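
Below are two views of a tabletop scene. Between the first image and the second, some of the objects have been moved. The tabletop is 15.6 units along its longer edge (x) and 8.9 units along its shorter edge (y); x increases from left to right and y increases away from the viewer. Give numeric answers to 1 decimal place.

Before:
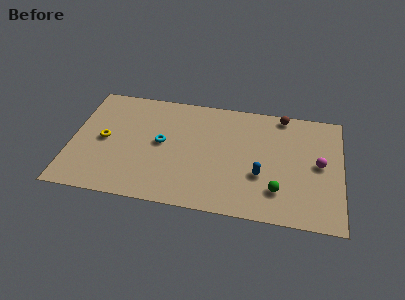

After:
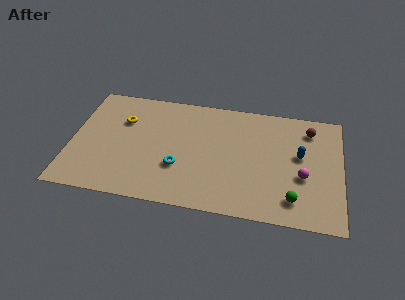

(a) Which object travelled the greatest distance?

the blue capsule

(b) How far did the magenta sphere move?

1.4

The magenta sphere was near (14.3, 4.6) before and (13.4, 3.5) after, so it travelled √(0.9² + 1.1²) ≈ 1.4 units.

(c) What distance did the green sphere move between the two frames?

1.0

The green sphere was near (12.0, 2.2) before and (12.9, 1.7) after, so it travelled √(0.9² + 0.5²) ≈ 1.0 units.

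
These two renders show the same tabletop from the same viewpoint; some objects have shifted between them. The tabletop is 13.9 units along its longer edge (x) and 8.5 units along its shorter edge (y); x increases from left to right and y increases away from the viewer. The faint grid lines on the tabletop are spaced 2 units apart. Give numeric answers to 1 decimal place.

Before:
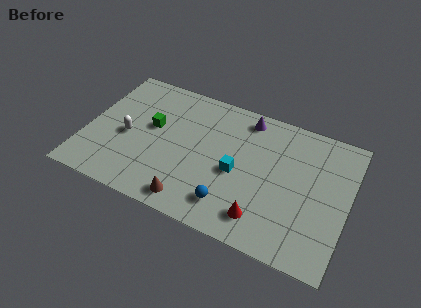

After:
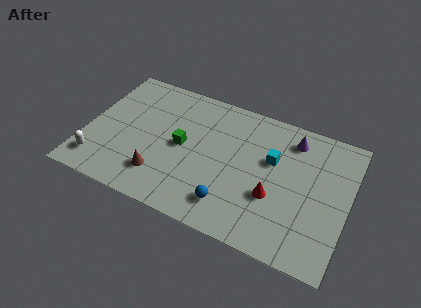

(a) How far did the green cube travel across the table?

1.8

The green cube moved from about (3.4, 4.9) to (5.1, 4.3), a distance of √(1.7² + 0.6²) ≈ 1.8.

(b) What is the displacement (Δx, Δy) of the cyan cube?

(1.7, 1.5)

From the two frames, the cyan cube sits at roughly (8.1, 3.8) before and (9.8, 5.3) after.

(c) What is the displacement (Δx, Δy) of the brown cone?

(-1.8, 0.9)

From the two frames, the brown cone sits at roughly (6.0, 1.1) before and (4.2, 2.0) after.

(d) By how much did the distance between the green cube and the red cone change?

-2.0

They were about 7.1 units apart before and 5.1 after — 2.0 units closer together.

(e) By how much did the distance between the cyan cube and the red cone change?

-0.5

They were about 2.7 units apart before and 2.2 after — 0.5 units closer together.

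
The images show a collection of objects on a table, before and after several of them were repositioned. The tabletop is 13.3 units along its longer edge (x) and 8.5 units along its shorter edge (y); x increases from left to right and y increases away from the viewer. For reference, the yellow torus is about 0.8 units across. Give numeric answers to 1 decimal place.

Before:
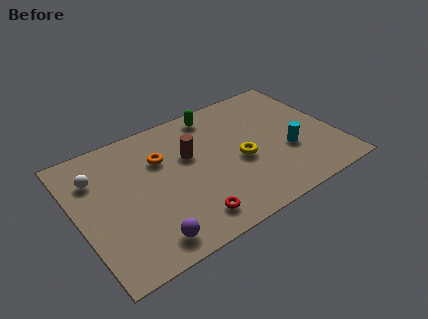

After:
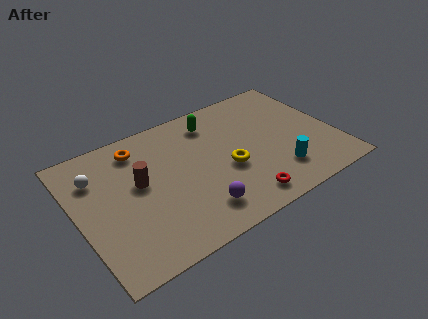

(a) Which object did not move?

the white sphere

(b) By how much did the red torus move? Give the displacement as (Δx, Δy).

(2.7, -0.2)

The red torus started near (5.2, 1.4) and ended near (7.9, 1.2).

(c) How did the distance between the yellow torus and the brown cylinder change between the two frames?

+1.7

The distance was about 2.9 in the first image and 4.6 in the second, so they moved 1.7 units further apart.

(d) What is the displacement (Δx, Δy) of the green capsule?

(-0.2, -0.5)

From the two frames, the green capsule sits at roughly (7.6, 7.4) before and (7.4, 6.9) after.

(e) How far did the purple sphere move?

2.7

The purple sphere was near (3.0, 1.2) before and (5.7, 1.7) after, so it travelled √(2.7² + 0.5²) ≈ 2.7 units.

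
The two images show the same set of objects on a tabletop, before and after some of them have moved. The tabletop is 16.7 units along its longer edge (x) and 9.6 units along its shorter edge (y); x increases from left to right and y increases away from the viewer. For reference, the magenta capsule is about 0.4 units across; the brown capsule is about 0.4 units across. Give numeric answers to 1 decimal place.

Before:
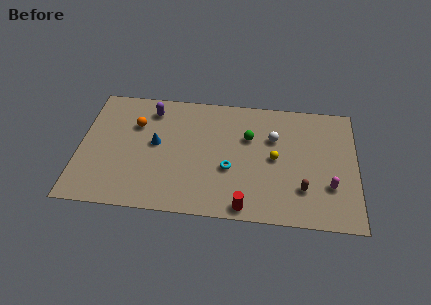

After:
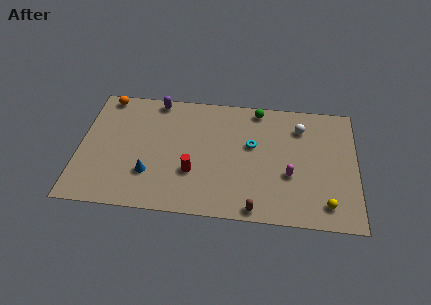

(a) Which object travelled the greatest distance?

the yellow sphere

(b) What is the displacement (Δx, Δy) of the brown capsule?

(-2.8, -1.8)

The brown capsule was at about (13.5, 2.6) and moved to about (10.7, 0.8).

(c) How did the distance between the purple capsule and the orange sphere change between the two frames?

+1.5

The distance was about 1.6 in the first image and 3.1 in the second, so they moved 1.5 units further apart.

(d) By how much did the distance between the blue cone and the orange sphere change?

+4.7

They were about 1.9 units apart before and 6.6 after — 4.7 units further apart.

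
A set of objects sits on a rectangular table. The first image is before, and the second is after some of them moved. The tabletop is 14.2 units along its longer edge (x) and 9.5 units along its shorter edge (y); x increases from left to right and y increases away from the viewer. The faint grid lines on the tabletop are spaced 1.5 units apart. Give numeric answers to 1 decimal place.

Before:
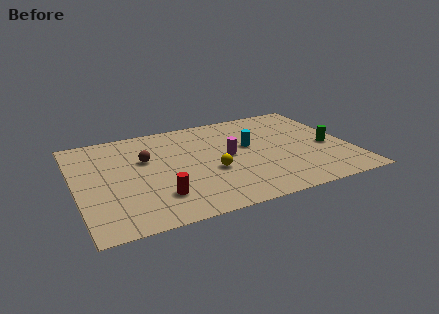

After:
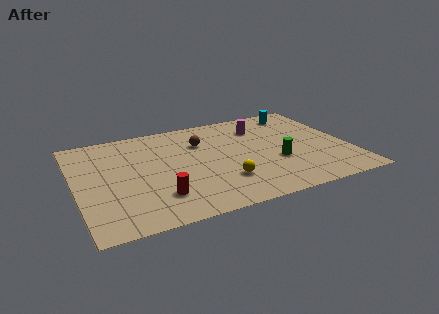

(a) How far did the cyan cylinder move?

4.0

The cyan cylinder was near (9.1, 5.5) before and (12.1, 8.1) after, so it travelled √(3.0² + 2.6²) ≈ 4.0 units.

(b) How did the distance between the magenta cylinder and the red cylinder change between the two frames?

+3.0

They were about 4.7 units apart before and 7.7 after — 3.0 units further apart.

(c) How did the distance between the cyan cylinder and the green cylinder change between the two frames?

+0.7

They were about 4.2 units apart before and 4.9 after — 0.7 units further apart.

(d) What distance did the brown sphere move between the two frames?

3.1

The brown sphere moved from about (3.7, 6.0) to (6.7, 6.7), a distance of √(3.0² + 0.7²) ≈ 3.1.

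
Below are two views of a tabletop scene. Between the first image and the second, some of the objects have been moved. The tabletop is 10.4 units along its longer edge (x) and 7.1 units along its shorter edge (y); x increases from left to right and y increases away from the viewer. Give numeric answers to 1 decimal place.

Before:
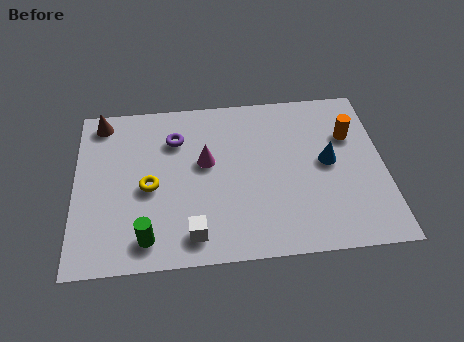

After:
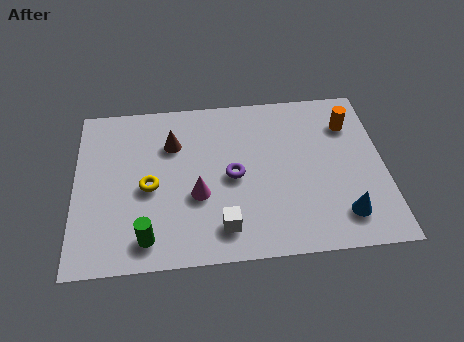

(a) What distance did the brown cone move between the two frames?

2.7

From (0.9, 6.2) to (3.3, 5.0), the brown cone covered √(2.4² + 1.2²) ≈ 2.7 units.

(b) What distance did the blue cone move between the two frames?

2.3

From (8.5, 3.7) to (8.9, 1.4), the blue cone covered √(0.4² + 2.3²) ≈ 2.3 units.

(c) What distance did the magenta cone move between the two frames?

1.4

From (4.4, 4.1) to (4.1, 2.7), the magenta cone covered √(0.3² + 1.4²) ≈ 1.4 units.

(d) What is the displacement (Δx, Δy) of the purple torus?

(1.9, -1.8)

The purple torus started near (3.4, 5.2) and ended near (5.3, 3.4).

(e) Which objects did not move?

the yellow torus and the green cylinder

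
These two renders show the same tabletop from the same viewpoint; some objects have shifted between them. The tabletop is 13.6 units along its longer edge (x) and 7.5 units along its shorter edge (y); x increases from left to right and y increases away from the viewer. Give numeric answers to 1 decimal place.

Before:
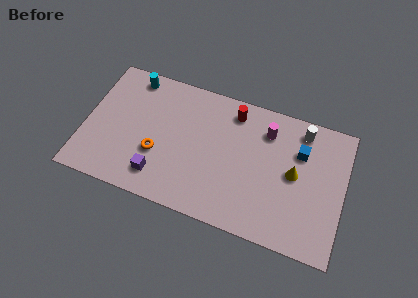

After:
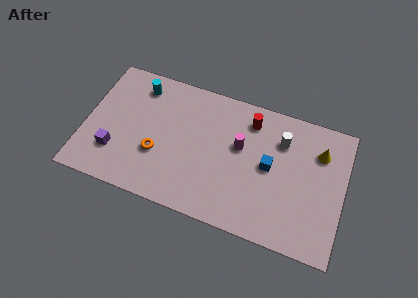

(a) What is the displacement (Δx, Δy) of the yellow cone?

(1.2, 1.6)

From the two frames, the yellow cone sits at roughly (11.0, 3.9) before and (12.2, 5.5) after.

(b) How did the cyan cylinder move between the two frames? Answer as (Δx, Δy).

(0.4, -0.4)

The cyan cylinder was at about (2.2, 6.6) and moved to about (2.6, 6.2).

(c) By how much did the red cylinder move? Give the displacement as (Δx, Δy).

(0.9, -0.2)

From the two frames, the red cylinder sits at roughly (7.6, 6.3) before and (8.5, 6.1) after.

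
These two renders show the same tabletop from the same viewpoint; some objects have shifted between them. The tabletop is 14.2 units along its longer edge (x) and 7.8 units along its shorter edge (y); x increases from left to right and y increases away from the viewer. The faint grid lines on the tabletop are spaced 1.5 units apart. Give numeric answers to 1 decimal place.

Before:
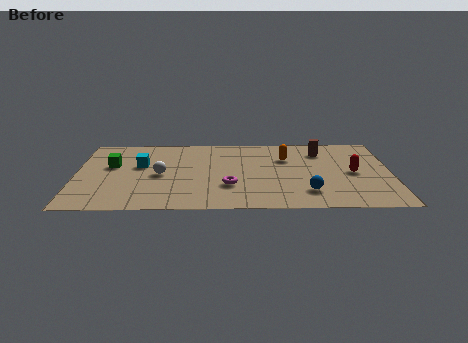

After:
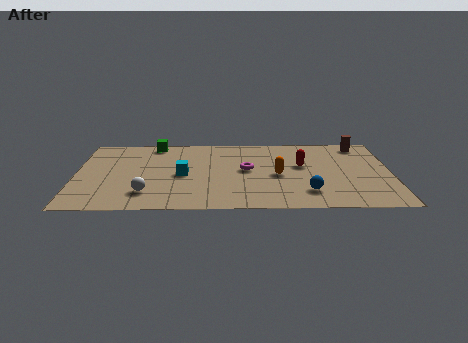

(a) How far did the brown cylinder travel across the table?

1.9

From (11.1, 6.1) to (12.9, 6.8), the brown cylinder covered √(1.8² + 0.7²) ≈ 1.9 units.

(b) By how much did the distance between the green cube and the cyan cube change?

+2.2

The distance was about 1.3 in the first image and 3.5 in the second, so they moved 2.2 units further apart.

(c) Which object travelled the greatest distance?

the green cube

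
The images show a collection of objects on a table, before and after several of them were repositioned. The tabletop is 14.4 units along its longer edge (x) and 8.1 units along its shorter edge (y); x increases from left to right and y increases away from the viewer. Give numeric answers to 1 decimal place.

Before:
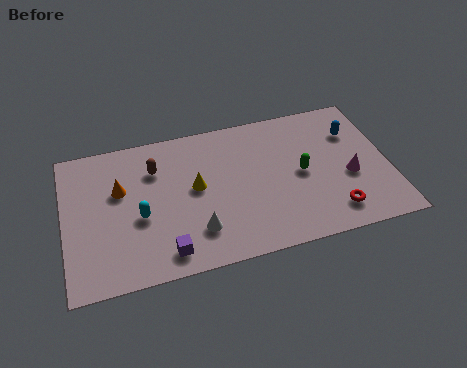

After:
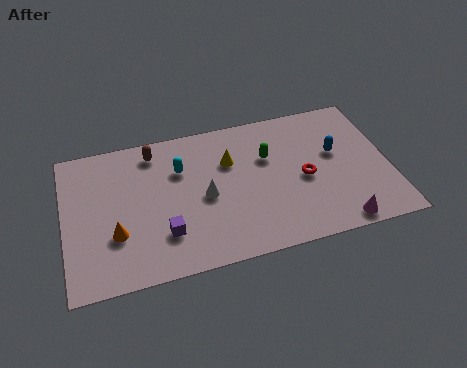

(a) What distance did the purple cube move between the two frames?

1.0

From (4.3, 1.2) to (4.3, 2.2), the purple cube covered √(0.0² + 1.0²) ≈ 1.0 units.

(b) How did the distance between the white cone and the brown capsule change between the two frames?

-0.5

They were about 4.2 units apart before and 3.7 after — 0.5 units closer together.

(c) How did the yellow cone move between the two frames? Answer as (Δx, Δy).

(1.6, 1.1)

From the two frames, the yellow cone sits at roughly (5.8, 4.4) before and (7.4, 5.5) after.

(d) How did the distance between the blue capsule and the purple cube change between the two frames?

-1.6

Before: roughly 9.8 units apart; after: 8.2. That's 1.6 units closer together.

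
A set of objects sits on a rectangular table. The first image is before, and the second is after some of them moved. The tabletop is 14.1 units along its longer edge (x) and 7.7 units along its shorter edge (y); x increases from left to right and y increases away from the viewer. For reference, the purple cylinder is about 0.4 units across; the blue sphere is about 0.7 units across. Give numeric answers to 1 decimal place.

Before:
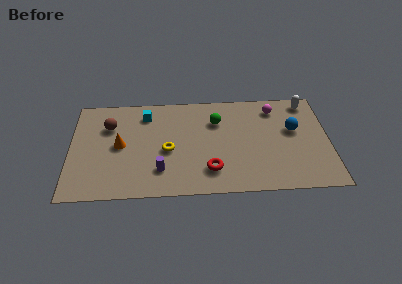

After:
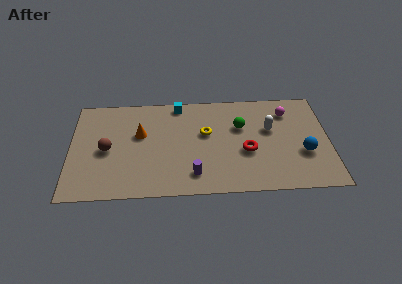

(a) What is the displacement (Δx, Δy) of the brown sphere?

(-0.1, -1.8)

From the two frames, the brown sphere sits at roughly (2.1, 5.4) before and (2.0, 3.6) after.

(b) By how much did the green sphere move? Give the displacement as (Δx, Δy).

(1.3, -0.5)

From the two frames, the green sphere sits at roughly (8.0, 5.5) before and (9.3, 5.0) after.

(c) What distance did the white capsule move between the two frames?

2.9

The white capsule was near (13.0, 6.7) before and (10.9, 4.7) after, so it travelled √(2.1² + 2.0²) ≈ 2.9 units.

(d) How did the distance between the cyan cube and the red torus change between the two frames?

-0.3

They were about 5.6 units apart before and 5.3 after — 0.3 units closer together.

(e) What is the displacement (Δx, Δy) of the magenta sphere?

(0.7, -0.3)

The magenta sphere started near (11.2, 6.3) and ended near (11.9, 6.0).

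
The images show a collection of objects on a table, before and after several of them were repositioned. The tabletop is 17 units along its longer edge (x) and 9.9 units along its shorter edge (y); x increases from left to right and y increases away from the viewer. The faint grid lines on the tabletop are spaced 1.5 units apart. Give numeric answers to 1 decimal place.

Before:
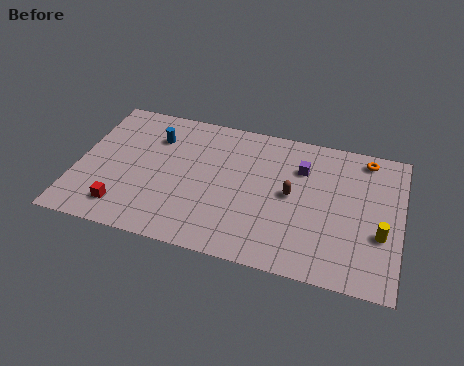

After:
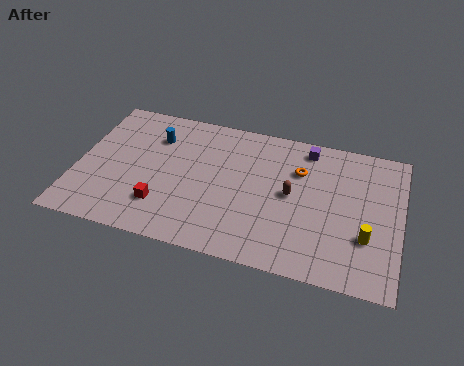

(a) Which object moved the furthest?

the orange torus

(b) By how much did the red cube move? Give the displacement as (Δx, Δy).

(2.0, 0.7)

The red cube started near (2.7, 1.8) and ended near (4.7, 2.5).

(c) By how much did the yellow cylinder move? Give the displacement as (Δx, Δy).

(-0.7, -0.4)

The yellow cylinder was at about (16.0, 3.6) and moved to about (15.3, 3.2).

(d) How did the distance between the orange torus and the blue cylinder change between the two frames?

-3.5

They were about 11.2 units apart before and 7.7 after — 3.5 units closer together.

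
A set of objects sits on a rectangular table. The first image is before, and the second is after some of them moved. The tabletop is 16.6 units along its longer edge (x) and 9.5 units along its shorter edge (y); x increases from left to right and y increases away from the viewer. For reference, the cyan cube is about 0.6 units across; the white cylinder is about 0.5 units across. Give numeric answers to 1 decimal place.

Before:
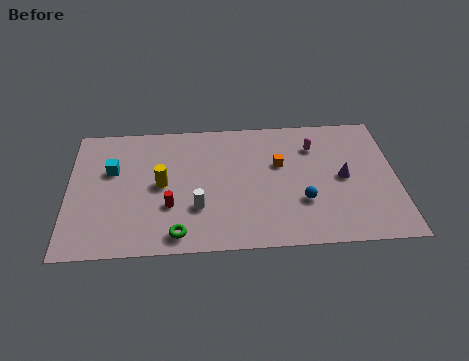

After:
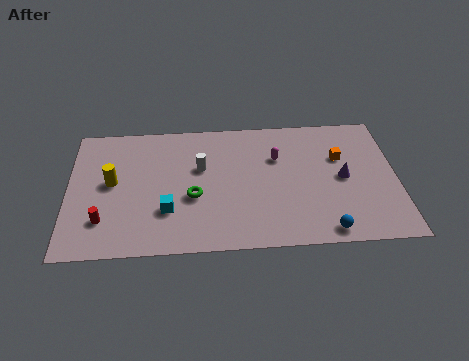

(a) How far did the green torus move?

2.7

The green torus moved from about (5.5, 1.2) to (6.3, 3.8), a distance of √(0.8² + 2.6²) ≈ 2.7.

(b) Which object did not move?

the purple cone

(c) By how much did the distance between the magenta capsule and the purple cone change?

+0.9

Before: roughly 2.8 units apart; after: 3.7. That's 0.9 units further apart.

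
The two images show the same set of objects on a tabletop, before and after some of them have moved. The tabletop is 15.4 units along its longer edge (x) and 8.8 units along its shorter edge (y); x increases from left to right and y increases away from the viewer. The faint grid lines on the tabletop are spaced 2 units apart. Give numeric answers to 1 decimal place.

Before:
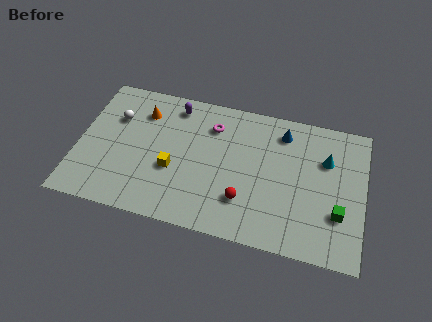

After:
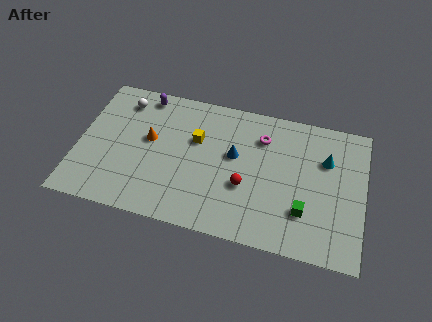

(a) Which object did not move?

the cyan cone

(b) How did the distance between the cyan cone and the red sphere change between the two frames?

-0.5

Before: roughly 5.5 units apart; after: 5.0. That's 0.5 units closer together.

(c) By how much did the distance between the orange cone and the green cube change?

-2.6

The distance was about 11.5 in the first image and 8.9 in the second, so they moved 2.6 units closer together.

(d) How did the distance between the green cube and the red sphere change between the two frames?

-1.7

The distance was about 5.0 in the first image and 3.3 in the second, so they moved 1.7 units closer together.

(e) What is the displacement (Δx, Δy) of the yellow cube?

(1.1, 2.2)

From the two frames, the yellow cube sits at roughly (5.2, 3.4) before and (6.3, 5.6) after.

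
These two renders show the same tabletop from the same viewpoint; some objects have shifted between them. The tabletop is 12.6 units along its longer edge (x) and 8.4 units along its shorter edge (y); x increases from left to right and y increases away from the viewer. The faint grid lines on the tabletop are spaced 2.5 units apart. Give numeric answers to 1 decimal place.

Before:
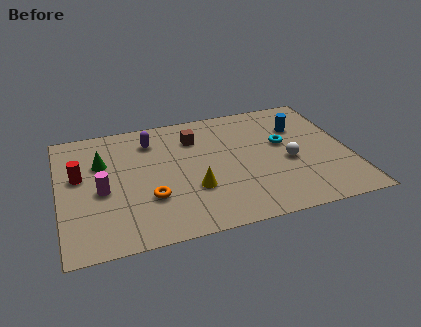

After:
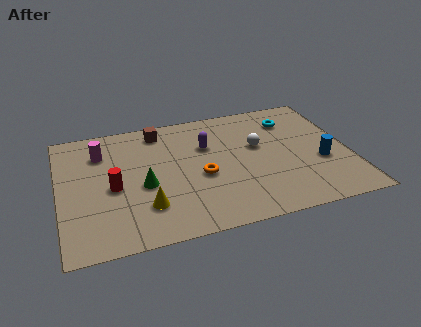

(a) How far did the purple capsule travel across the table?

2.6

From (4.1, 6.6) to (6.5, 5.6), the purple capsule covered √(2.4² + 1.0²) ≈ 2.6 units.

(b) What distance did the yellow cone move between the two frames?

2.2

The yellow cone moved from about (5.7, 2.8) to (3.6, 2.2), a distance of √(2.1² + 0.6²) ≈ 2.2.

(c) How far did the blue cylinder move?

2.8

The blue cylinder moved from about (10.6, 5.9) to (11.3, 3.2), a distance of √(0.7² + 2.7²) ≈ 2.8.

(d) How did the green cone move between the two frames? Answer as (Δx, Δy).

(1.7, -2.0)

The green cone started near (1.9, 5.6) and ended near (3.6, 3.6).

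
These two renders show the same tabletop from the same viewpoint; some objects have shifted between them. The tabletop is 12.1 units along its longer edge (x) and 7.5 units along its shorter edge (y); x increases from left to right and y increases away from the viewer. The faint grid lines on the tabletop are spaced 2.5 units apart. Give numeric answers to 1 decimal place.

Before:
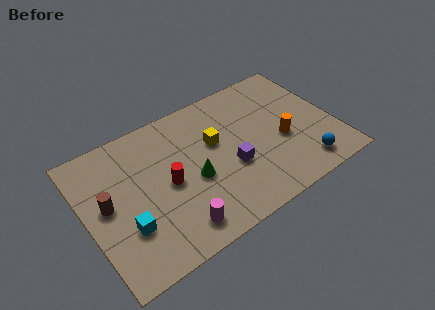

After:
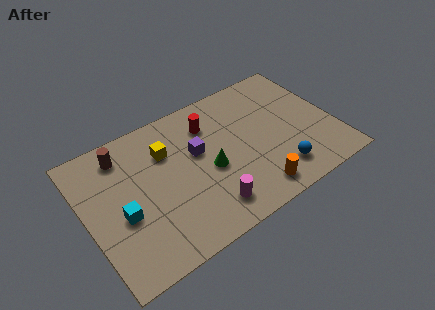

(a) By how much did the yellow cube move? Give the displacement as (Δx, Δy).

(-2.3, 0.7)

From the two frames, the yellow cube sits at roughly (6.4, 4.6) before and (4.1, 5.3) after.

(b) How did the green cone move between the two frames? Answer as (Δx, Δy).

(0.8, 0.1)

The green cone was at about (5.1, 3.2) and moved to about (5.9, 3.3).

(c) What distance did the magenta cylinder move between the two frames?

1.6

From (3.9, 1.2) to (5.5, 1.4), the magenta cylinder covered √(1.6² + 0.2²) ≈ 1.6 units.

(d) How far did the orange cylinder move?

2.7

The orange cylinder was near (9.5, 3.1) before and (7.7, 1.1) after, so it travelled √(1.8² + 2.0²) ≈ 2.7 units.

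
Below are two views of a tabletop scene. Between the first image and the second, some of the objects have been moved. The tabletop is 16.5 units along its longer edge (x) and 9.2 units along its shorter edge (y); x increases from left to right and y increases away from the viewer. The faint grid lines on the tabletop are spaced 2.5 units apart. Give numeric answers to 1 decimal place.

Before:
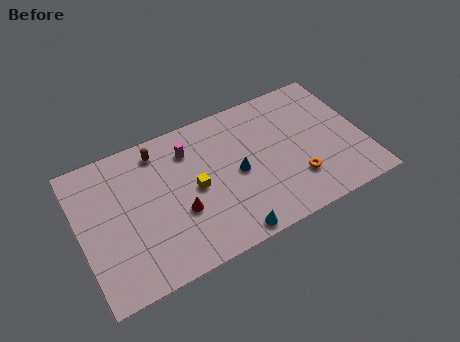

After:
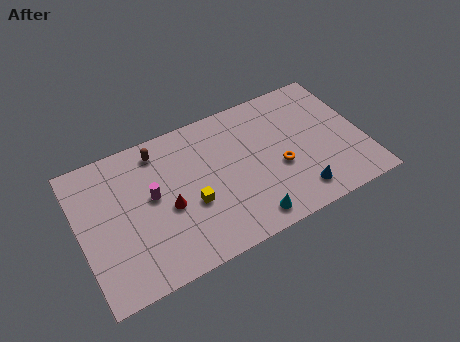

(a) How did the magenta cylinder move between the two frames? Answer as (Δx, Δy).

(-2.4, -2.0)

The magenta cylinder was at about (6.6, 7.1) and moved to about (4.2, 5.1).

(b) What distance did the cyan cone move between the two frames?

1.3

From (8.1, 0.8) to (9.3, 1.2), the cyan cone covered √(1.2² + 0.4²) ≈ 1.3 units.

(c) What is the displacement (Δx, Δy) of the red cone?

(-0.6, 0.6)

The red cone started near (5.6, 3.4) and ended near (5.0, 4.0).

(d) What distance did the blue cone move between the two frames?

4.3

The blue cone was near (9.1, 4.4) before and (12.3, 1.6) after, so it travelled √(3.2² + 2.8²) ≈ 4.3 units.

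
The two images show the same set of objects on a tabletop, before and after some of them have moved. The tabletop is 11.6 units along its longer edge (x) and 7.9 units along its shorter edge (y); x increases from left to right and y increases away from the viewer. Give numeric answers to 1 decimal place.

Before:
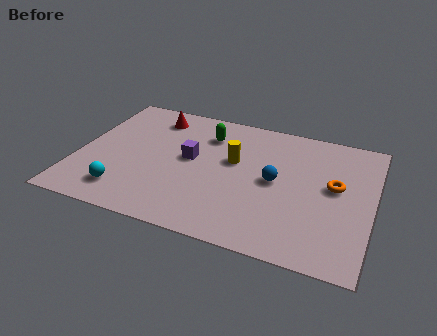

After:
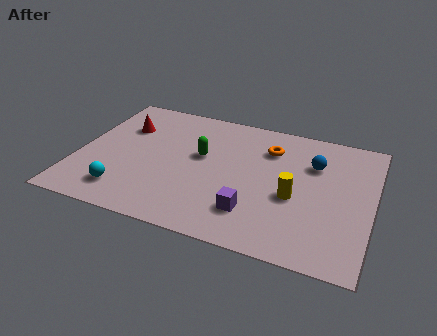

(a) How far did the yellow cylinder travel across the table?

2.9

From (6.1, 4.7) to (8.6, 3.3), the yellow cylinder covered √(2.5² + 1.4²) ≈ 2.9 units.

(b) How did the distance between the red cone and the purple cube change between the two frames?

+3.8

The distance was about 2.8 in the first image and 6.6 in the second, so they moved 3.8 units further apart.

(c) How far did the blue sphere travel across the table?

2.1

The blue sphere was near (7.8, 4.0) before and (9.2, 5.5) after, so it travelled √(1.4² + 1.5²) ≈ 2.1 units.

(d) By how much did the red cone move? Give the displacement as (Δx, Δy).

(-1.1, -1.0)

From the two frames, the red cone sits at roughly (2.7, 6.5) before and (1.6, 5.5) after.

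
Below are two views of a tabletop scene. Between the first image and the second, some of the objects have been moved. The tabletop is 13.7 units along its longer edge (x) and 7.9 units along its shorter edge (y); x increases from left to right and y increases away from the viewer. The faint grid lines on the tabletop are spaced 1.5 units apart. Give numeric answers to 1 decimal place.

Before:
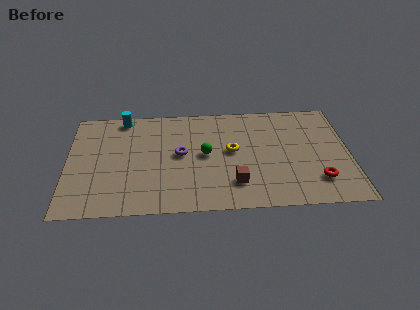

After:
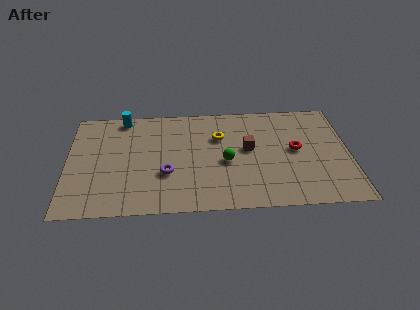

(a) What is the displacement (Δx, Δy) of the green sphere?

(1.0, -0.6)

The green sphere started near (6.7, 4.1) and ended near (7.7, 3.5).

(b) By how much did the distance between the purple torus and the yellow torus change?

+1.2

They were about 2.5 units apart before and 3.7 after — 1.2 units further apart.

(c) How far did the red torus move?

2.5

The red torus was near (12.1, 1.9) before and (11.1, 4.2) after, so it travelled √(1.0² + 2.3²) ≈ 2.5 units.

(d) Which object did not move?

the cyan cylinder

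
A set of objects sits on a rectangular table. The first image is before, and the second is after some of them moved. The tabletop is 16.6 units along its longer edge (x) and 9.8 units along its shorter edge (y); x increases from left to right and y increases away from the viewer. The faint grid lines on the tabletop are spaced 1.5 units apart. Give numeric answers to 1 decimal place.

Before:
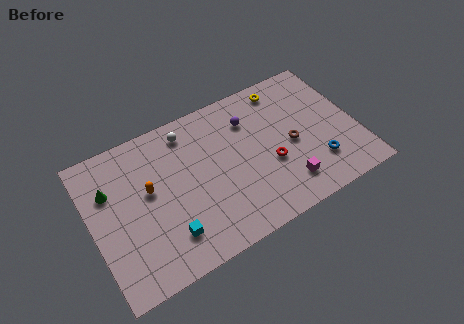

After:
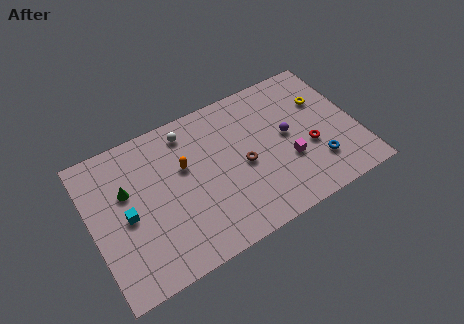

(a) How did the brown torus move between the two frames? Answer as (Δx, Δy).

(-3.1, 0.0)

From the two frames, the brown torus sits at roughly (12.5, 4.5) before and (9.4, 4.5) after.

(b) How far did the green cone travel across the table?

1.1

The green cone moved from about (1.3, 6.7) to (2.3, 6.2), a distance of √(1.0² + 0.5²) ≈ 1.1.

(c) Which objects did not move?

the white sphere and the blue torus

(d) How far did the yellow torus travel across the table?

2.9

The yellow torus moved from about (12.6, 8.5) to (14.8, 6.6), a distance of √(2.2² + 1.9²) ≈ 2.9.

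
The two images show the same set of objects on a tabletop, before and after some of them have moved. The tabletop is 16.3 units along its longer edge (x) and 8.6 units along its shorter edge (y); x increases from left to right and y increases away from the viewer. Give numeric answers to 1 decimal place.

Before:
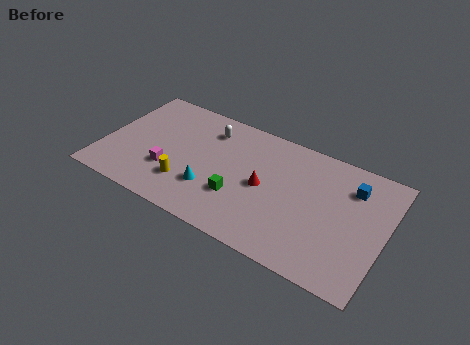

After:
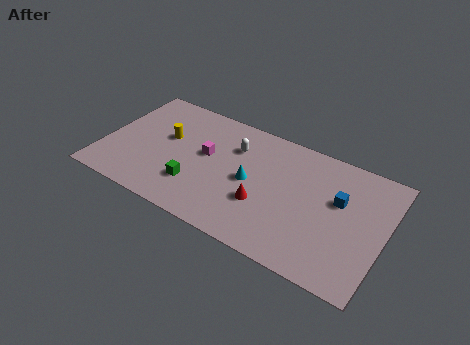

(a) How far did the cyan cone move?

2.6

The cyan cone moved from about (6.5, 2.6) to (8.6, 4.2), a distance of √(2.1² + 1.6²) ≈ 2.6.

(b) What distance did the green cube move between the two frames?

2.5

From (8.1, 2.8) to (5.6, 2.4), the green cube covered √(2.5² + 0.4²) ≈ 2.5 units.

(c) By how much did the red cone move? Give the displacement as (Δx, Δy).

(0.1, -1.2)

The red cone was at about (9.4, 4.2) and moved to about (9.5, 3.0).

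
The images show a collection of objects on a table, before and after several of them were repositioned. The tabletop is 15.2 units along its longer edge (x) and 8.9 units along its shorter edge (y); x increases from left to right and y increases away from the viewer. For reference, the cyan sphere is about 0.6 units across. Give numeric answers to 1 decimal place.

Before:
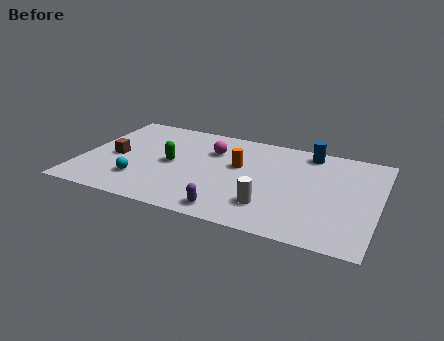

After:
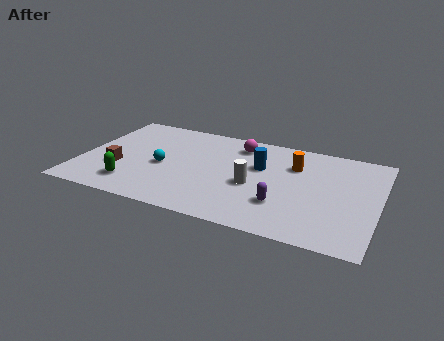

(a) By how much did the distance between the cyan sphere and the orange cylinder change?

+1.3

Before: roughly 5.7 units apart; after: 7.0. That's 1.3 units further apart.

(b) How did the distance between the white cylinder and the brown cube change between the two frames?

-1.5

The distance was about 8.4 in the first image and 6.9 in the second, so they moved 1.5 units closer together.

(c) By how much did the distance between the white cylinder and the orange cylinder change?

-0.5

Before: roughly 3.6 units apart; after: 3.1. That's 0.5 units closer together.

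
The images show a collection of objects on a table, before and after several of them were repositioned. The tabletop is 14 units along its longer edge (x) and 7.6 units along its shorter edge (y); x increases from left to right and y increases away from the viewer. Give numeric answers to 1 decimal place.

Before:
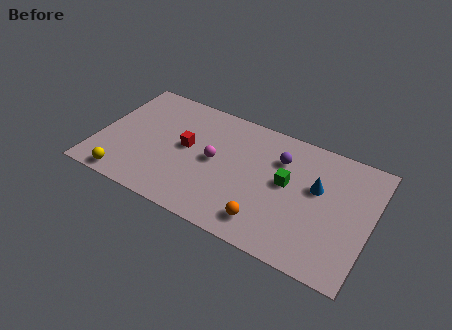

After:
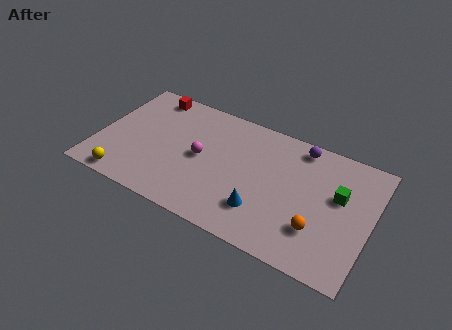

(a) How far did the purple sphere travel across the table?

1.5

The purple sphere moved from about (9.2, 5.5) to (10.1, 6.7), a distance of √(0.9² + 1.2²) ≈ 1.5.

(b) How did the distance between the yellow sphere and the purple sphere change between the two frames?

+1.4

The distance was about 8.8 in the first image and 10.2 in the second, so they moved 1.4 units further apart.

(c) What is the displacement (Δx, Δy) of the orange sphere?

(2.5, 0.8)

The orange sphere started near (9.0, 1.4) and ended near (11.5, 2.2).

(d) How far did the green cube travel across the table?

2.6

The green cube was near (9.7, 4.2) before and (12.3, 4.6) after, so it travelled √(2.6² + 0.4²) ≈ 2.6 units.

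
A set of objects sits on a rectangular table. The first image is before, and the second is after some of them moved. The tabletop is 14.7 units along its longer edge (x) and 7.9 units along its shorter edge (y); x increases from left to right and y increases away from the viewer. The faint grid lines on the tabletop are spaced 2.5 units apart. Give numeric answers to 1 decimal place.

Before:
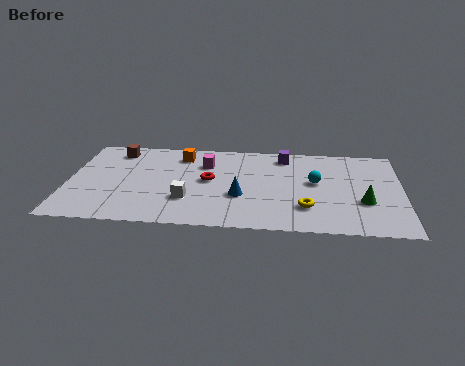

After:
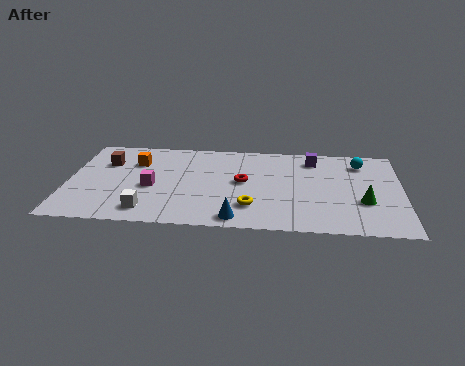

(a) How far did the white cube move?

2.0

The white cube moved from about (5.3, 2.4) to (3.6, 1.3), a distance of √(1.7² + 1.1²) ≈ 2.0.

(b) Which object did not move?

the green cone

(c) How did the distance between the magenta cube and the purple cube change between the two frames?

+4.1

They were about 3.6 units apart before and 7.7 after — 4.1 units further apart.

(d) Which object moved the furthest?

the magenta cube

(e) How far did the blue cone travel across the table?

2.0

From (7.6, 2.9) to (7.5, 0.9), the blue cone covered √(0.1² + 2.0²) ≈ 2.0 units.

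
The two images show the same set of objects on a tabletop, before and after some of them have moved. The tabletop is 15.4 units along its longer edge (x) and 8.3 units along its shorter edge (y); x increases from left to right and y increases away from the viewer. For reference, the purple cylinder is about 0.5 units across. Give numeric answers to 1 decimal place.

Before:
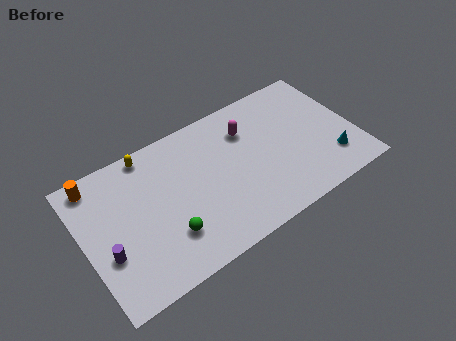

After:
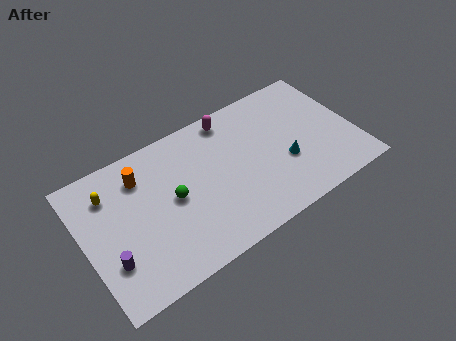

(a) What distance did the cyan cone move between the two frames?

2.7

The cyan cone was near (13.8, 2.0) before and (11.3, 3.1) after, so it travelled √(2.5² + 1.1²) ≈ 2.7 units.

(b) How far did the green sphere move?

2.0

The green sphere was near (4.4, 2.3) before and (5.0, 4.2) after, so it travelled √(0.6² + 1.9²) ≈ 2.0 units.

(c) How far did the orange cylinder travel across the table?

2.6

The orange cylinder moved from about (1.1, 7.3) to (3.5, 6.4), a distance of √(2.4² + 0.9²) ≈ 2.6.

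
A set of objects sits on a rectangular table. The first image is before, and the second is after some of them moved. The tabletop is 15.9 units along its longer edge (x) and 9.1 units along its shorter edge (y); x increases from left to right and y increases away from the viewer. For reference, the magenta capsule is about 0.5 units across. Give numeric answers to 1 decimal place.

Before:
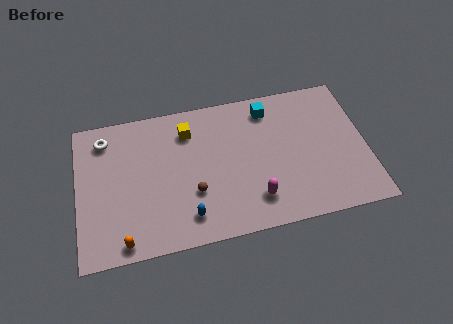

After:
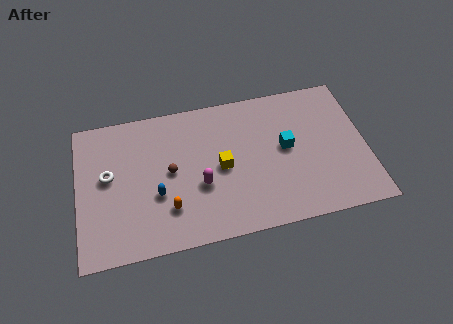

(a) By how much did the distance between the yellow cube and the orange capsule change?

-3.7

Before: roughly 7.3 units apart; after: 3.6. That's 3.7 units closer together.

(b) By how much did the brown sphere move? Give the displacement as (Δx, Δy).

(-1.2, 1.6)

The brown sphere started near (6.3, 3.1) and ended near (5.1, 4.7).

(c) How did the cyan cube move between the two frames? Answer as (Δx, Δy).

(0.8, -2.7)

The cyan cube was at about (10.7, 7.6) and moved to about (11.5, 4.9).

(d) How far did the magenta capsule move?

3.3

From (9.6, 2.0) to (6.7, 3.5), the magenta capsule covered √(2.9² + 1.5²) ≈ 3.3 units.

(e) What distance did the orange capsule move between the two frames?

2.9

From (2.4, 0.9) to (4.9, 2.4), the orange capsule covered √(2.5² + 1.5²) ≈ 2.9 units.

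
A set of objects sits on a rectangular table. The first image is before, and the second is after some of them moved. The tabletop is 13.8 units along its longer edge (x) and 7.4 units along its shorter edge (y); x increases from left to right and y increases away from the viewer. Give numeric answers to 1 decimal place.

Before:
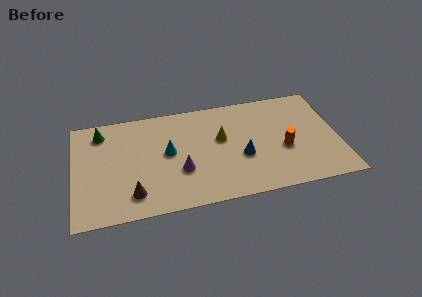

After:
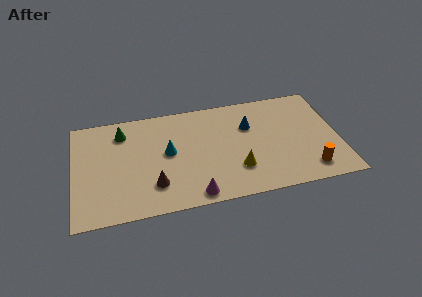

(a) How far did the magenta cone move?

1.9

From (5.5, 2.6) to (6.1, 0.8), the magenta cone covered √(0.6² + 1.8²) ≈ 1.9 units.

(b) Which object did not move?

the cyan cone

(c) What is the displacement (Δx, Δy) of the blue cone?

(0.5, 2.1)

From the two frames, the blue cone sits at roughly (8.7, 2.9) before and (9.2, 5.0) after.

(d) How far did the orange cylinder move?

2.1

The orange cylinder moved from about (10.9, 3.0) to (12.1, 1.3), a distance of √(1.2² + 1.7²) ≈ 2.1.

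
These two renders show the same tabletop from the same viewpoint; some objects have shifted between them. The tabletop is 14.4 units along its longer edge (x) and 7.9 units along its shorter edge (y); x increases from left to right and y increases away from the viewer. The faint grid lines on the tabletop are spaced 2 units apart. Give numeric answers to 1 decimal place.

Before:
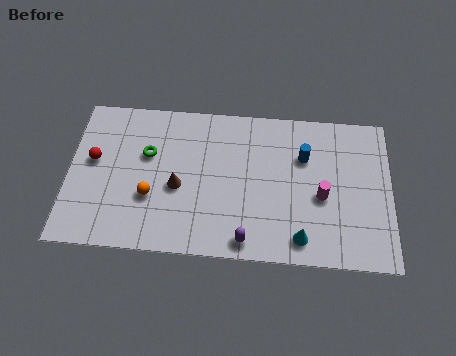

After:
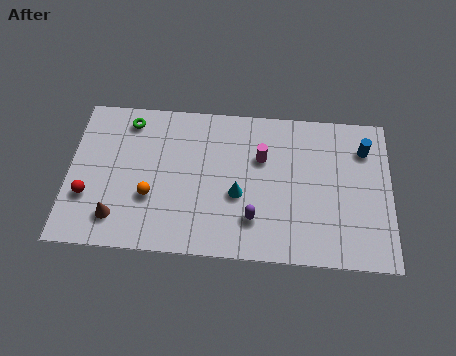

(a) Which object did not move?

the orange sphere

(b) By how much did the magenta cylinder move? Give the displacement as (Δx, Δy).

(-2.7, 1.8)

The magenta cylinder started near (11.3, 3.4) and ended near (8.6, 5.2).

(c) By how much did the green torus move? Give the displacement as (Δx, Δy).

(-0.9, 1.7)

The green torus started near (3.5, 5.0) and ended near (2.6, 6.7).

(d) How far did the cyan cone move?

3.4

From (10.4, 1.2) to (7.6, 3.2), the cyan cone covered √(2.8² + 2.0²) ≈ 3.4 units.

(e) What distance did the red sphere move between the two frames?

1.9

From (1.1, 4.5) to (0.9, 2.6), the red sphere covered √(0.2² + 1.9²) ≈ 1.9 units.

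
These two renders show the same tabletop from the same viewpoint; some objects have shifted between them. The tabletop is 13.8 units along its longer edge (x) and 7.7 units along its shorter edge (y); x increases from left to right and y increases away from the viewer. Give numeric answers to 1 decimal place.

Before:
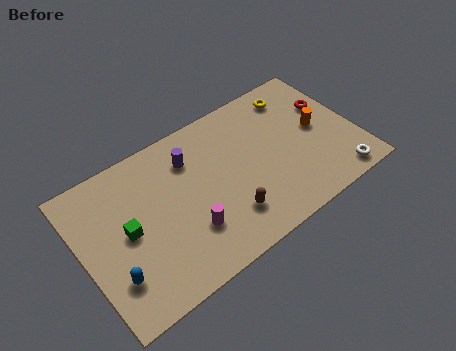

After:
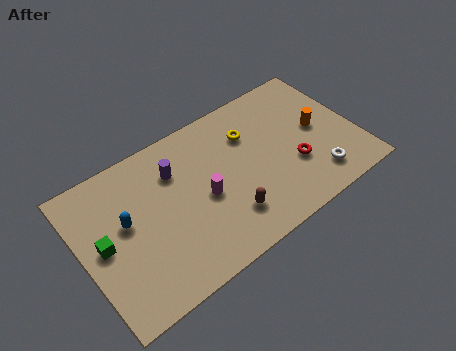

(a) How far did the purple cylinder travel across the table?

0.8

The purple cylinder moved from about (5.7, 5.8) to (4.9, 5.6), a distance of √(0.8² + 0.2²) ≈ 0.8.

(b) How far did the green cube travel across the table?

1.2

The green cube was near (2.2, 3.9) before and (1.0, 3.9) after, so it travelled √(1.2² + 0.0²) ≈ 1.2 units.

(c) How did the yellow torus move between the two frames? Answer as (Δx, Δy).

(-2.6, -0.9)

The yellow torus was at about (11.3, 6.4) and moved to about (8.7, 5.5).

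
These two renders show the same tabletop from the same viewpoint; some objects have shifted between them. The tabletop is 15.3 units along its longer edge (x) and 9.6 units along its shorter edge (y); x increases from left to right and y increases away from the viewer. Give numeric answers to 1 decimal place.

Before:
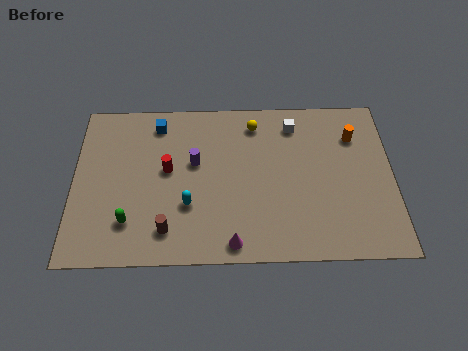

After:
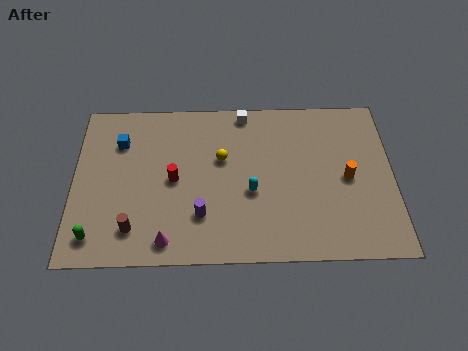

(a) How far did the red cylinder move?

0.7

From (4.5, 5.3) to (4.8, 4.7), the red cylinder covered √(0.3² + 0.6²) ≈ 0.7 units.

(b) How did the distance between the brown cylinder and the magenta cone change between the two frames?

-1.5

They were about 3.2 units apart before and 1.7 after — 1.5 units closer together.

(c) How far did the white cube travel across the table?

2.5

The white cube was near (10.6, 7.9) before and (8.2, 8.7) after, so it travelled √(2.4² + 0.8²) ≈ 2.5 units.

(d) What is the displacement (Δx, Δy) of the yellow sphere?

(-1.6, -2.1)

From the two frames, the yellow sphere sits at roughly (8.7, 8.0) before and (7.1, 5.9) after.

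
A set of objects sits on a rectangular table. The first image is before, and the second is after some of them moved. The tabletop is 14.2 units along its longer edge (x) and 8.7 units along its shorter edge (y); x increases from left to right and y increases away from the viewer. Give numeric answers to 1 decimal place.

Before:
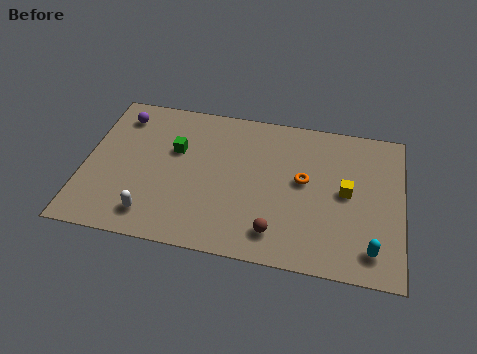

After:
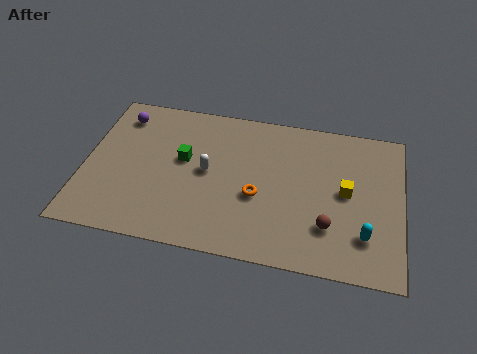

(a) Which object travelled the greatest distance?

the white capsule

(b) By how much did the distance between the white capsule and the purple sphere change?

-1.0

Before: roughly 5.9 units apart; after: 4.9. That's 1.0 units closer together.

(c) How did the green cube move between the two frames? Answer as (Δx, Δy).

(0.4, -0.5)

The green cube started near (4.0, 5.5) and ended near (4.4, 5.0).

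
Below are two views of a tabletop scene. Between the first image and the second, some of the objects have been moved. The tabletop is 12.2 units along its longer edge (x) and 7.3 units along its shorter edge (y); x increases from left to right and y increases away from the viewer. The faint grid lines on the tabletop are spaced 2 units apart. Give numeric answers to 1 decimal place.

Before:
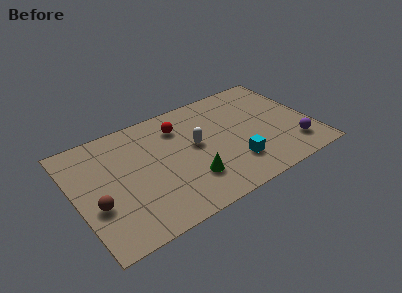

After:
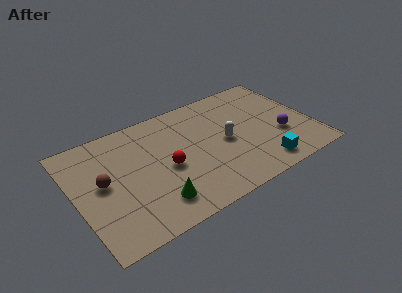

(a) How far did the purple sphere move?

1.1

The purple sphere moved from about (11.0, 1.6) to (10.5, 2.6), a distance of √(0.5² + 1.0²) ≈ 1.1.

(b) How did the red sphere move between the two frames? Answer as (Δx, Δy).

(-1.0, -2.3)

The red sphere was at about (5.6, 5.6) and moved to about (4.6, 3.3).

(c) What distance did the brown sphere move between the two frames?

1.3

The brown sphere was near (0.9, 2.7) before and (1.4, 3.9) after, so it travelled √(0.5² + 1.2²) ≈ 1.3 units.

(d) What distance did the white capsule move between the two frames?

1.6

From (6.2, 4.0) to (7.7, 3.5), the white capsule covered √(1.5² + 0.5²) ≈ 1.6 units.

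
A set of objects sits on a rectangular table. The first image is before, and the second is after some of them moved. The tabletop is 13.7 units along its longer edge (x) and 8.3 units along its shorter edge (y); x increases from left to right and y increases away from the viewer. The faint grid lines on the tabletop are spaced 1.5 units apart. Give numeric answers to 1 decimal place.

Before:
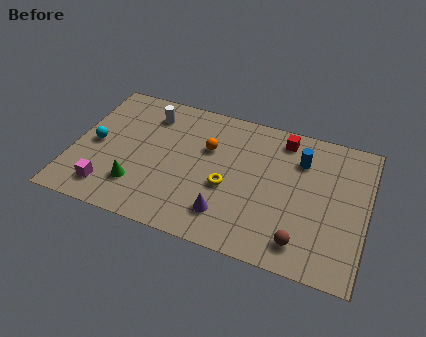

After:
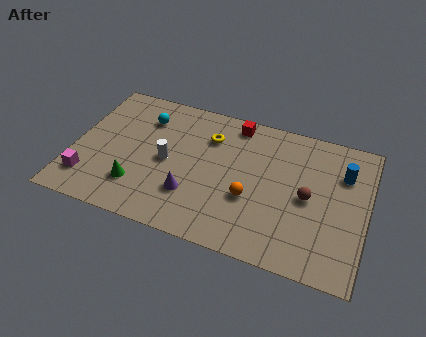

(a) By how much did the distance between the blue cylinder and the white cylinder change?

+1.1

They were about 7.2 units apart before and 8.3 after — 1.1 units further apart.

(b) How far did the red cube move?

2.3

The red cube moved from about (9.6, 7.1) to (7.3, 7.3), a distance of √(2.3² + 0.2²) ≈ 2.3.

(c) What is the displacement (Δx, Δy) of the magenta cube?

(-1.0, 0.3)

The magenta cube was at about (1.9, 1.5) and moved to about (0.9, 1.8).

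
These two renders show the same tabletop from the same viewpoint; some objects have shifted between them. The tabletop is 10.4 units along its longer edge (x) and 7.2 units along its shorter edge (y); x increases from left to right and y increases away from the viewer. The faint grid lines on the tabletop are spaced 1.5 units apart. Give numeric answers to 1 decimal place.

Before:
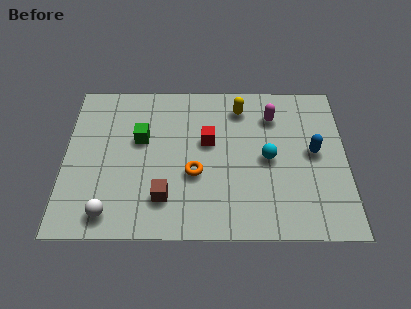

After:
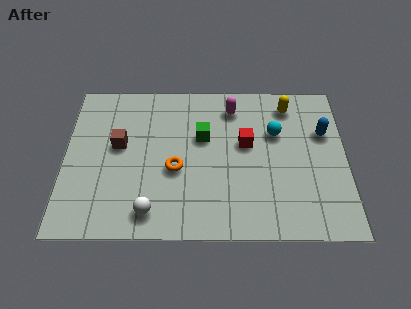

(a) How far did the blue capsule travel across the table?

1.0

The blue capsule moved from about (9.2, 3.8) to (9.6, 4.7), a distance of √(0.4² + 0.9²) ≈ 1.0.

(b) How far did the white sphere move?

1.5

The white sphere was near (1.7, 1.0) before and (3.2, 1.1) after, so it travelled √(1.5² + 0.1²) ≈ 1.5 units.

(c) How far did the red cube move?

1.4

The red cube moved from about (5.3, 4.3) to (6.7, 4.2), a distance of √(1.4² + 0.1²) ≈ 1.4.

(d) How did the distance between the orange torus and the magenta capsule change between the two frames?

-0.4

The distance was about 4.0 in the first image and 3.6 in the second, so they moved 0.4 units closer together.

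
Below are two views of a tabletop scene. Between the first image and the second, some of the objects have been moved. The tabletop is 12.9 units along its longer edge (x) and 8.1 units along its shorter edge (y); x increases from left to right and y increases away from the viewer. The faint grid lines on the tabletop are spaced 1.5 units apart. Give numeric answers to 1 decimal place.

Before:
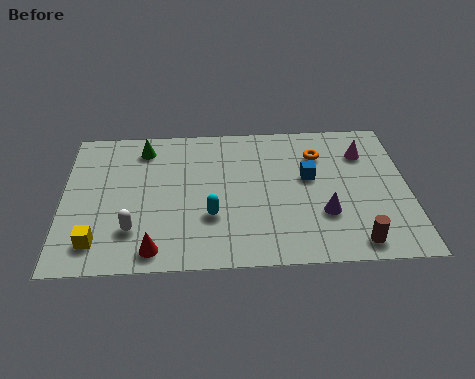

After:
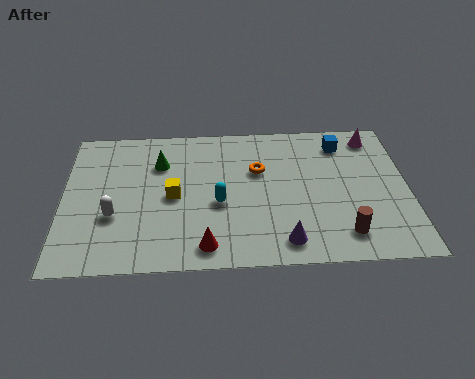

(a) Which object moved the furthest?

the yellow cube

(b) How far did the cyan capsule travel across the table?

0.8

From (5.5, 2.7) to (5.8, 3.4), the cyan capsule covered √(0.3² + 0.7²) ≈ 0.8 units.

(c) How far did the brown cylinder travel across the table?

0.6

The brown cylinder was near (10.8, 1.0) before and (10.4, 1.5) after, so it travelled √(0.4² + 0.5²) ≈ 0.6 units.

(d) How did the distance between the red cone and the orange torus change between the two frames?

-3.4

The distance was about 8.0 in the first image and 4.6 in the second, so they moved 3.4 units closer together.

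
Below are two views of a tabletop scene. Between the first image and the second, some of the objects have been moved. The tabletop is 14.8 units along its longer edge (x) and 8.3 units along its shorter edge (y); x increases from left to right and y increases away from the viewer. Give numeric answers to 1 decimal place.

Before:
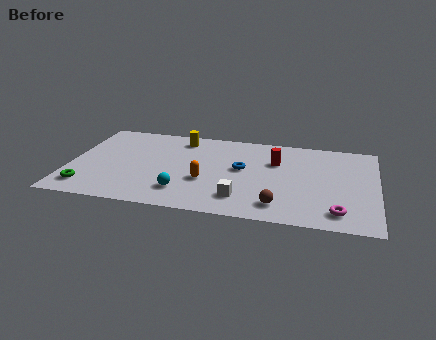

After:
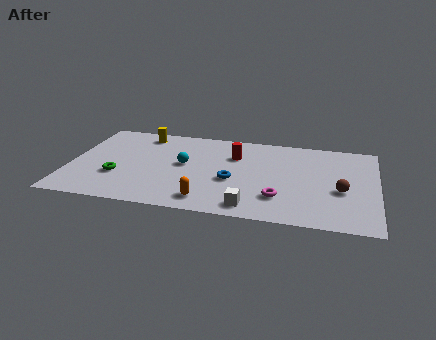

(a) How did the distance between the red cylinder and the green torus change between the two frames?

-3.5

The distance was about 9.8 in the first image and 6.3 in the second, so they moved 3.5 units closer together.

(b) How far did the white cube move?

0.9

The white cube was near (8.4, 1.8) before and (8.9, 1.1) after, so it travelled √(0.5² + 0.7²) ≈ 0.9 units.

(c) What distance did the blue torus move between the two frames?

1.3

From (8.3, 4.6) to (7.9, 3.4), the blue torus covered √(0.4² + 1.2²) ≈ 1.3 units.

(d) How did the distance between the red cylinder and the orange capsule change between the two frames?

+0.5

They were about 4.1 units apart before and 4.6 after — 0.5 units further apart.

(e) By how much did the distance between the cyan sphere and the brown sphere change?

+3.1

They were about 4.6 units apart before and 7.7 after — 3.1 units further apart.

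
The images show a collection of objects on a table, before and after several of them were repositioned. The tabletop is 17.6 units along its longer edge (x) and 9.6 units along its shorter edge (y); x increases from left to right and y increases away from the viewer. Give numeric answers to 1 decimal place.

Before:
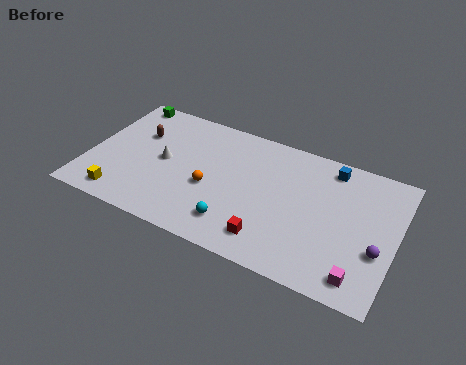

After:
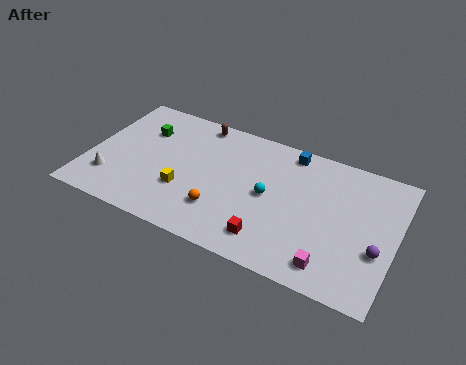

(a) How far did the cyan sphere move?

3.2

The cyan sphere moved from about (8.8, 2.0) to (10.4, 4.8), a distance of √(1.6² + 2.8²) ≈ 3.2.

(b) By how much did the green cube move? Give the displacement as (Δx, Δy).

(1.4, -1.9)

The green cube started near (1.4, 8.7) and ended near (2.8, 6.8).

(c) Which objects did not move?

the red cube and the purple sphere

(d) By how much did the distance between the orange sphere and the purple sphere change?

-0.8

Before: roughly 9.6 units apart; after: 8.8. That's 0.8 units closer together.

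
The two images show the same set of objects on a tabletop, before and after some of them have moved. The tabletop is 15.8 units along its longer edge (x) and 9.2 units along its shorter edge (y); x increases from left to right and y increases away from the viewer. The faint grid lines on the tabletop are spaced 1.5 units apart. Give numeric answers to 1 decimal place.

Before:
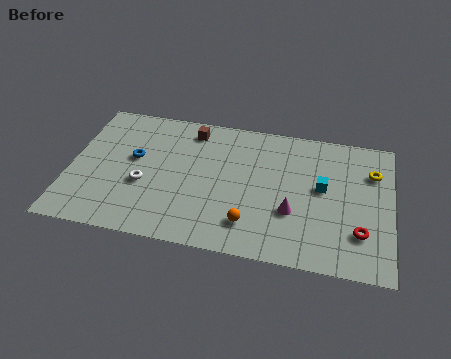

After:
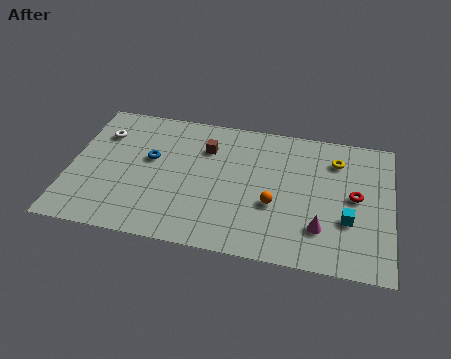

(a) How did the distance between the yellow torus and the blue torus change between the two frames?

-2.5

Before: roughly 11.8 units apart; after: 9.3. That's 2.5 units closer together.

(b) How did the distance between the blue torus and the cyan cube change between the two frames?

+0.7

Before: roughly 9.3 units apart; after: 10.0. That's 0.7 units further apart.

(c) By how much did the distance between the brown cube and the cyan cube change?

+0.8

Before: roughly 7.1 units apart; after: 7.9. That's 0.8 units further apart.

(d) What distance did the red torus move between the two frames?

2.3

The red torus was near (14.3, 2.5) before and (14.0, 4.8) after, so it travelled √(0.3² + 2.3²) ≈ 2.3 units.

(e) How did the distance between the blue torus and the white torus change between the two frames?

+1.0

Before: roughly 1.8 units apart; after: 2.8. That's 1.0 units further apart.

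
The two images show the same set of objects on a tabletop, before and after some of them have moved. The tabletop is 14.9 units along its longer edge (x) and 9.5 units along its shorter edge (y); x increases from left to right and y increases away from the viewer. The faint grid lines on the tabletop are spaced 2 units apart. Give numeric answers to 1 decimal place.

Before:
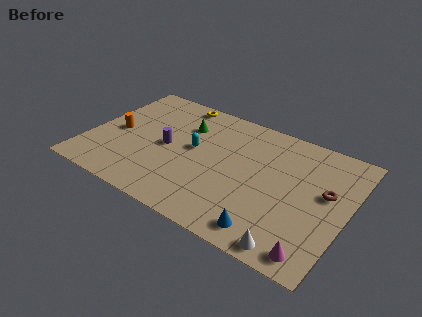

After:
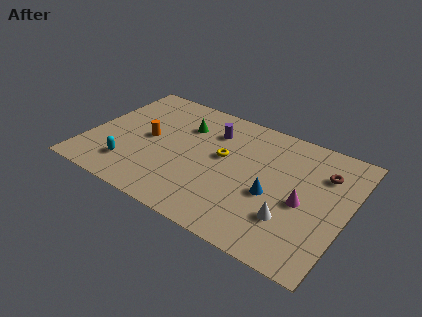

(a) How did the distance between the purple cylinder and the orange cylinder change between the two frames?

+1.1

They were about 3.0 units apart before and 4.1 after — 1.1 units further apart.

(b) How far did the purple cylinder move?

3.4

The purple cylinder moved from about (4.5, 4.6) to (6.8, 7.1), a distance of √(2.3² + 2.5²) ≈ 3.4.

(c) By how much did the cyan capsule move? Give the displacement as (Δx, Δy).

(-3.2, -3.1)

The cyan capsule started near (6.0, 5.2) and ended near (2.8, 2.1).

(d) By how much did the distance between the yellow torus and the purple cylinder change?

-2.1

Before: roughly 4.0 units apart; after: 1.9. That's 2.1 units closer together.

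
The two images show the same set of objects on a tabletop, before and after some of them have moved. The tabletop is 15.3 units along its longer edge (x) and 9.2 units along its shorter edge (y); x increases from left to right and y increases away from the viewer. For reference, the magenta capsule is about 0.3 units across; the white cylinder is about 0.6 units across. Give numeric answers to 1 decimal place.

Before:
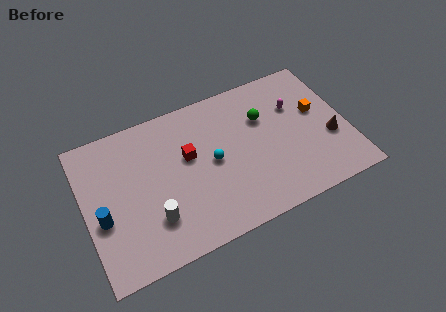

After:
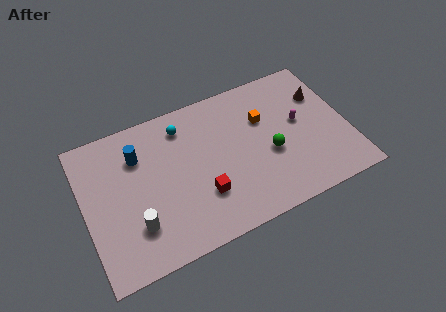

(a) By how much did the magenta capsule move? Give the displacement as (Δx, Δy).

(0.1, -1.1)

The magenta capsule started near (12.5, 6.2) and ended near (12.6, 5.1).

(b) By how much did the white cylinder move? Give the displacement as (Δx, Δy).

(-1.0, 0.0)

From the two frames, the white cylinder sits at roughly (3.7, 2.5) before and (2.7, 2.5) after.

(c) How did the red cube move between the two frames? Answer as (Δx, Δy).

(0.5, -2.7)

From the two frames, the red cube sits at roughly (6.1, 5.5) before and (6.6, 2.8) after.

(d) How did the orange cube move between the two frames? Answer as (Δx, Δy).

(-3.1, 0.7)

The orange cube started near (13.7, 5.4) and ended near (10.6, 6.1).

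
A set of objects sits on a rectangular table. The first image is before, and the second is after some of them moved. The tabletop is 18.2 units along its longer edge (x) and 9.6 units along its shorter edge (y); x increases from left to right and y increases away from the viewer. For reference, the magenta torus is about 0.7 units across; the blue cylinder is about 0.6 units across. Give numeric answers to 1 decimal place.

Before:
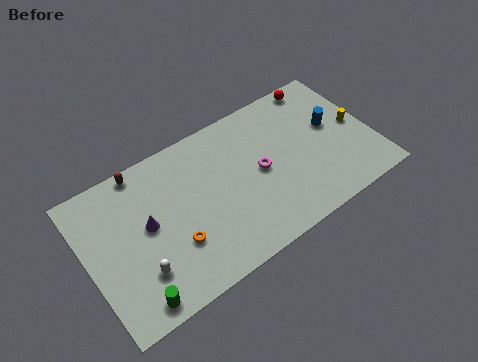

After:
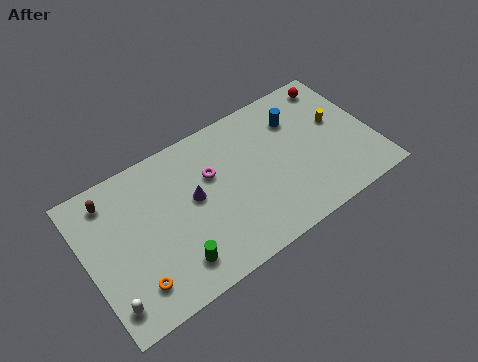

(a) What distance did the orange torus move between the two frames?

2.9

From (5.2, 3.1) to (2.5, 2.0), the orange torus covered √(2.7² + 1.1²) ≈ 2.9 units.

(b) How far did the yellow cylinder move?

1.4

The yellow cylinder moved from about (17.3, 4.8) to (16.2, 5.6), a distance of √(1.1² + 0.8²) ≈ 1.4.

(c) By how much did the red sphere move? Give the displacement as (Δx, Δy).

(0.9, -0.4)

The red sphere started near (15.7, 8.7) and ended near (16.6, 8.3).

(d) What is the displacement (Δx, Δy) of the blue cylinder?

(-2.1, 1.6)

From the two frames, the blue cylinder sits at roughly (15.9, 5.5) before and (13.8, 7.1) after.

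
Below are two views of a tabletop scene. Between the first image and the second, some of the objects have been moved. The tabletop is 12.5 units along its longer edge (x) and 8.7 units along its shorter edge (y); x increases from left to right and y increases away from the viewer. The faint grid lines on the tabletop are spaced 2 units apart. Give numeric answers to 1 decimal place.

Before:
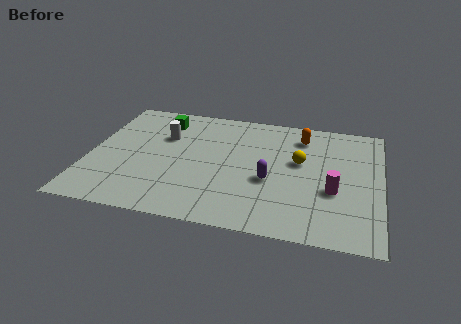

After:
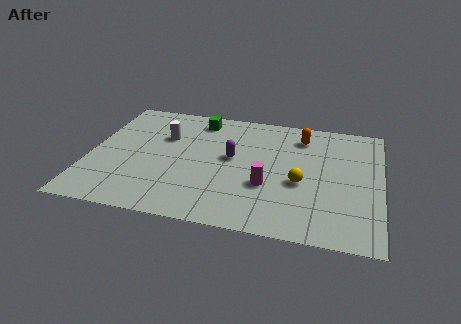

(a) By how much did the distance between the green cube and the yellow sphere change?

-0.4

Before: roughly 6.4 units apart; after: 6.0. That's 0.4 units closer together.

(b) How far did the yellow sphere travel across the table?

1.5

From (9.0, 5.1) to (9.1, 3.6), the yellow sphere covered √(0.1² + 1.5²) ≈ 1.5 units.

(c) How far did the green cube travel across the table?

1.6

The green cube moved from about (2.9, 7.0) to (4.5, 7.4), a distance of √(1.6² + 0.4²) ≈ 1.6.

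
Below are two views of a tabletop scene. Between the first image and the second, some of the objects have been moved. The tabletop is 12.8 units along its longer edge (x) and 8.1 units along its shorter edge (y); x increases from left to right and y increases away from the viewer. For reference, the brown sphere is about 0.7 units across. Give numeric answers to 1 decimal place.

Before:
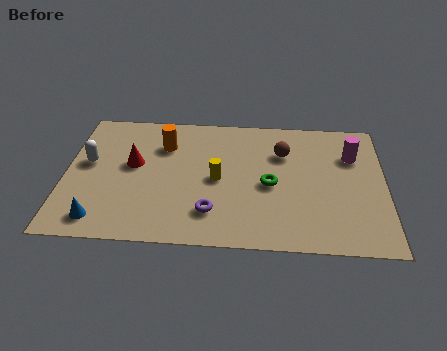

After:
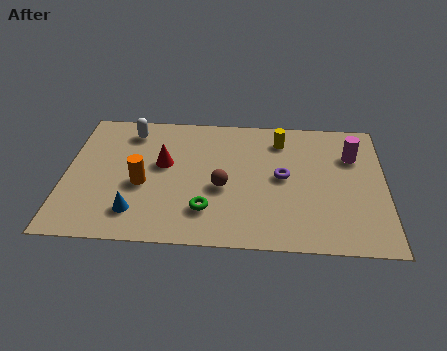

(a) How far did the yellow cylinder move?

3.6

The yellow cylinder was near (6.1, 3.9) before and (8.6, 6.5) after, so it travelled √(2.5² + 2.6²) ≈ 3.6 units.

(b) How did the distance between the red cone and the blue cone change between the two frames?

-0.4

They were about 3.6 units apart before and 3.2 after — 0.4 units closer together.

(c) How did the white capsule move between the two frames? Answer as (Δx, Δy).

(1.6, 2.1)

From the two frames, the white capsule sits at roughly (0.9, 4.6) before and (2.5, 6.7) after.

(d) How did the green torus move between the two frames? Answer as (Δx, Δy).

(-2.5, -1.7)

From the two frames, the green torus sits at roughly (8.2, 3.7) before and (5.7, 2.0) after.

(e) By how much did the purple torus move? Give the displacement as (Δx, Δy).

(2.8, 2.3)

From the two frames, the purple torus sits at roughly (5.9, 1.9) before and (8.7, 4.2) after.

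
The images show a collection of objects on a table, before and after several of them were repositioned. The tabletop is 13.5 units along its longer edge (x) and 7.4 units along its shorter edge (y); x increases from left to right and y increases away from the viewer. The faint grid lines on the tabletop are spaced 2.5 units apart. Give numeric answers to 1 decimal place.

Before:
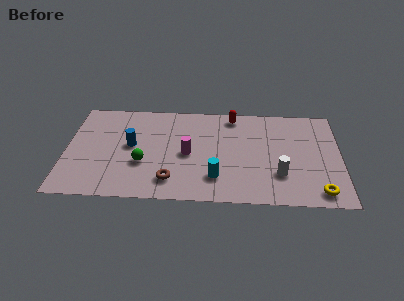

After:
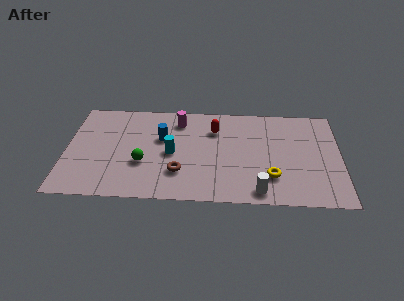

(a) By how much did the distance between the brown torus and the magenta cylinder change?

+1.7

The distance was about 2.2 in the first image and 3.9 in the second, so they moved 1.7 units further apart.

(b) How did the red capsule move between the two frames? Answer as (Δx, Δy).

(-0.9, -1.1)

The red capsule was at about (8.2, 6.5) and moved to about (7.3, 5.4).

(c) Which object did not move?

the green sphere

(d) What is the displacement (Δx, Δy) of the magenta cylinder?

(-0.5, 2.5)

The magenta cylinder was at about (6.0, 3.5) and moved to about (5.5, 6.0).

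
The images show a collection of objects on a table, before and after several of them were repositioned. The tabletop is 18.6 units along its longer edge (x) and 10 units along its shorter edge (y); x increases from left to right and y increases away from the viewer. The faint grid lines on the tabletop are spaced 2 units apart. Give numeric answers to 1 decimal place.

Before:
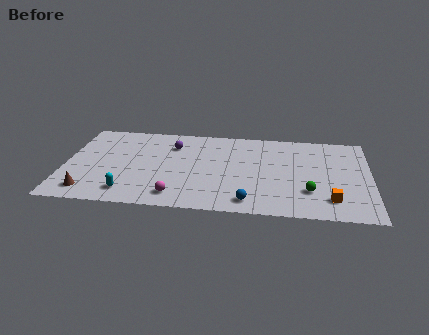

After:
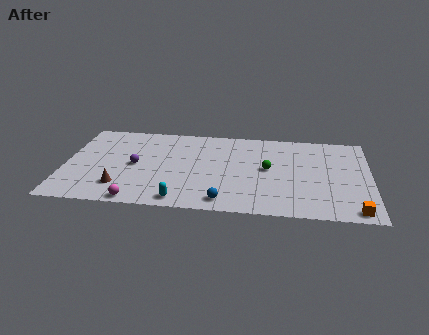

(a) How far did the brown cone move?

2.0

From (1.6, 1.6) to (3.5, 2.3), the brown cone covered √(1.9² + 0.7²) ≈ 2.0 units.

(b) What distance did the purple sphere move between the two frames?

3.4

The purple sphere moved from about (6.5, 7.5) to (4.3, 4.9), a distance of √(2.2² + 2.6²) ≈ 3.4.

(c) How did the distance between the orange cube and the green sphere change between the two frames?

+5.2

Before: roughly 1.5 units apart; after: 6.7. That's 5.2 units further apart.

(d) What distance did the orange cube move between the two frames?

1.8

The orange cube moved from about (16.2, 2.1) to (17.6, 1.0), a distance of √(1.4² + 1.1²) ≈ 1.8.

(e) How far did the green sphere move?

3.5

The green sphere was near (14.9, 2.9) before and (12.4, 5.3) after, so it travelled √(2.5² + 2.4²) ≈ 3.5 units.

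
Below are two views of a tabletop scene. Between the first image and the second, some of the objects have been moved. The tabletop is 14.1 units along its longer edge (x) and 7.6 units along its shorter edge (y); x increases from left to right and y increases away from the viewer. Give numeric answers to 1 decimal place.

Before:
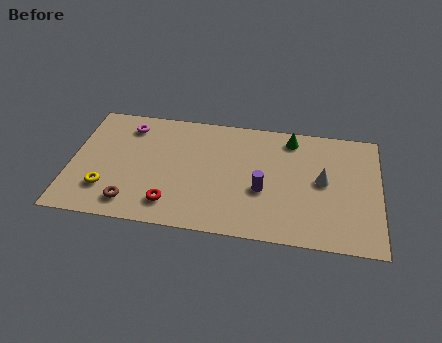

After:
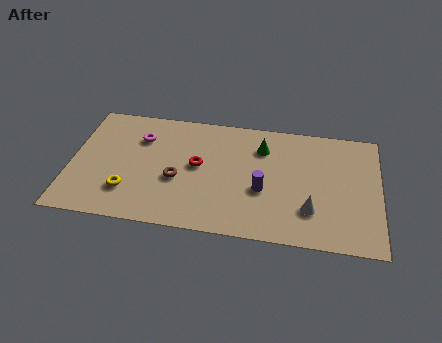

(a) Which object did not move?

the purple cylinder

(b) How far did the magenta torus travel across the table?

0.9

The magenta torus was near (2.5, 6.2) before and (3.1, 5.5) after, so it travelled √(0.6² + 0.7²) ≈ 0.9 units.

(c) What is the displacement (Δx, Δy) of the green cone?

(-1.3, -0.8)

From the two frames, the green cone sits at roughly (10.0, 6.5) before and (8.7, 5.7) after.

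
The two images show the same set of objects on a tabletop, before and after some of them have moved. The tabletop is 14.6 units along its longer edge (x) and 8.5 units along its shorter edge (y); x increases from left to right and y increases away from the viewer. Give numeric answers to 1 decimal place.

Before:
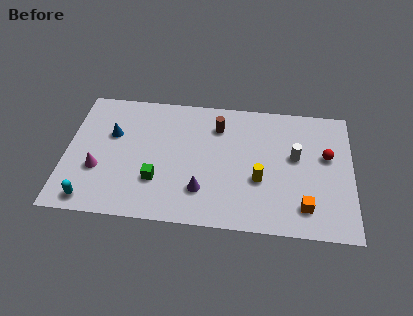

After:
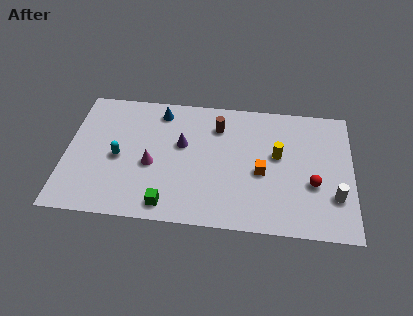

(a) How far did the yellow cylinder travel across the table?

1.9

From (9.9, 3.2) to (10.8, 4.9), the yellow cylinder covered √(0.9² + 1.7²) ≈ 1.9 units.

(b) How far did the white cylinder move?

3.1

The white cylinder was near (11.7, 4.9) before and (13.7, 2.5) after, so it travelled √(2.0² + 2.4²) ≈ 3.1 units.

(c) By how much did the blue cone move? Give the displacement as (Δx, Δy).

(2.4, 1.8)

The blue cone was at about (2.3, 5.4) and moved to about (4.7, 7.2).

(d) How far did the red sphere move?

2.0

The red sphere moved from about (13.3, 5.1) to (12.6, 3.2), a distance of √(0.7² + 1.9²) ≈ 2.0.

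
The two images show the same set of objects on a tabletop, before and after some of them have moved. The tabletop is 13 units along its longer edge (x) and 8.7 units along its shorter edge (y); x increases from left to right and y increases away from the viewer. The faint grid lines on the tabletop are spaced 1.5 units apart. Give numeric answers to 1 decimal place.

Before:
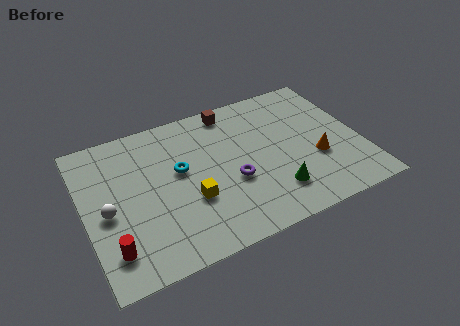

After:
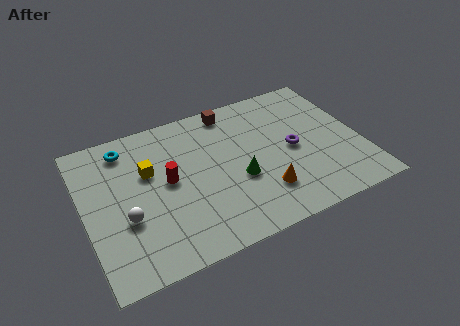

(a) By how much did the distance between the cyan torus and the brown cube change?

+1.2

They were about 3.9 units apart before and 5.1 after — 1.2 units further apart.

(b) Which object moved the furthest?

the red cylinder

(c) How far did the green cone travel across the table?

2.1

The green cone moved from about (8.6, 2.0) to (7.1, 3.4), a distance of √(1.5² + 1.4²) ≈ 2.1.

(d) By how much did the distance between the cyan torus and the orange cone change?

+1.2

They were about 6.6 units apart before and 7.8 after — 1.2 units further apart.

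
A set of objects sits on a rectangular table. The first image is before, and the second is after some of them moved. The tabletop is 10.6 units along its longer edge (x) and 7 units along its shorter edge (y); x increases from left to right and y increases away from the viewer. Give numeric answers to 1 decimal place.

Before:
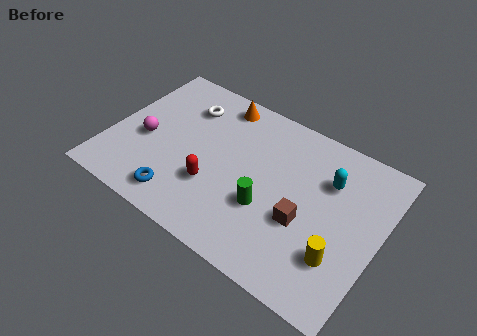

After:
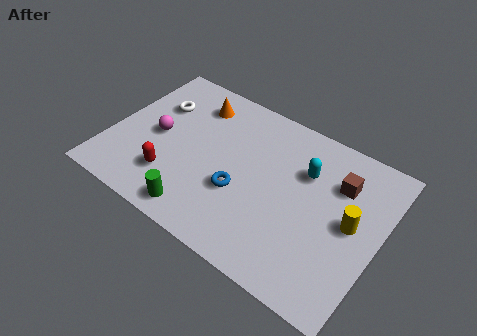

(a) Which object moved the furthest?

the green cylinder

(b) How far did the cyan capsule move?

0.9

The cyan capsule was near (8.4, 4.9) before and (7.5, 4.8) after, so it travelled √(0.9² + 0.1²) ≈ 0.9 units.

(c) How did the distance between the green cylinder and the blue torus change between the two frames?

-1.4

Before: roughly 3.5 units apart; after: 2.1. That's 1.4 units closer together.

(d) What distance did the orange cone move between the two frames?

1.0

From (3.8, 6.1) to (2.9, 5.6), the orange cone covered √(0.9² + 0.5²) ≈ 1.0 units.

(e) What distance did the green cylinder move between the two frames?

2.9

The green cylinder moved from about (6.4, 2.5) to (4.0, 0.9), a distance of √(2.4² + 1.6²) ≈ 2.9.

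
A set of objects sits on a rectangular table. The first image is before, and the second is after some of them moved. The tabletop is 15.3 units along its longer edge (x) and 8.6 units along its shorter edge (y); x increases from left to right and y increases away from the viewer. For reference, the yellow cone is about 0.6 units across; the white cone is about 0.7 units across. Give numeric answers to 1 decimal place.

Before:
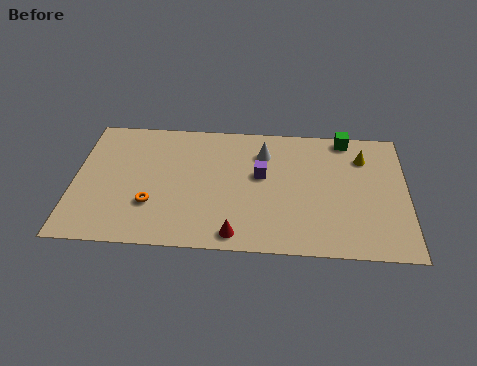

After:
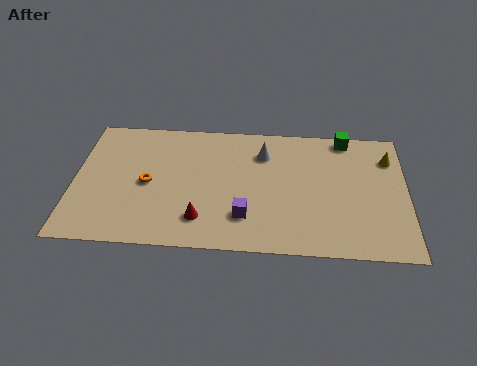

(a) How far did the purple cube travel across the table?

2.9

From (8.6, 5.0) to (7.9, 2.2), the purple cube covered √(0.7² + 2.8²) ≈ 2.9 units.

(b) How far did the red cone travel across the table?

1.8

From (7.5, 1.0) to (5.9, 1.9), the red cone covered √(1.6² + 0.9²) ≈ 1.8 units.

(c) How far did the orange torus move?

1.4

The orange torus moved from about (3.6, 2.7) to (3.4, 4.1), a distance of √(0.2² + 1.4²) ≈ 1.4.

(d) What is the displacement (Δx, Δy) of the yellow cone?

(1.2, 0.0)

The yellow cone started near (13.3, 6.5) and ended near (14.5, 6.5).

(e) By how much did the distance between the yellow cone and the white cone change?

+1.2

They were about 4.6 units apart before and 5.8 after — 1.2 units further apart.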